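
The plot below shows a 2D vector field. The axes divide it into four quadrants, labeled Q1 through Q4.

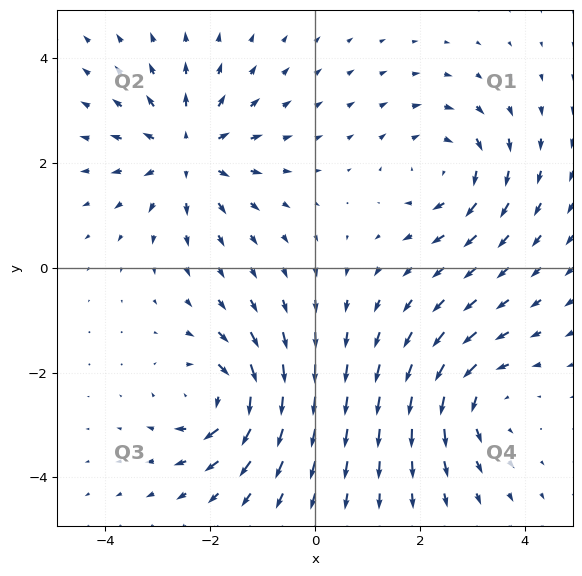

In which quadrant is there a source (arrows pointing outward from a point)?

Q2

The source sits at approximately (-2.4, 2.2), which lies in quadrant Q2. The divergence there is about +4, positive as expected for a source.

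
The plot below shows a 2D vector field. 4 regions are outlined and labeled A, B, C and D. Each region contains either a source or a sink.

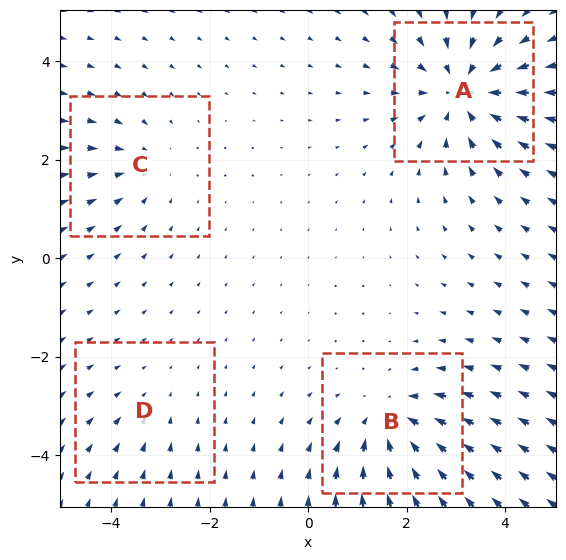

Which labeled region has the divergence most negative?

A

Divergence at each region's feature centre — A: about -6, B: about -5, C: about -3, D: about -2. Region A is most negative.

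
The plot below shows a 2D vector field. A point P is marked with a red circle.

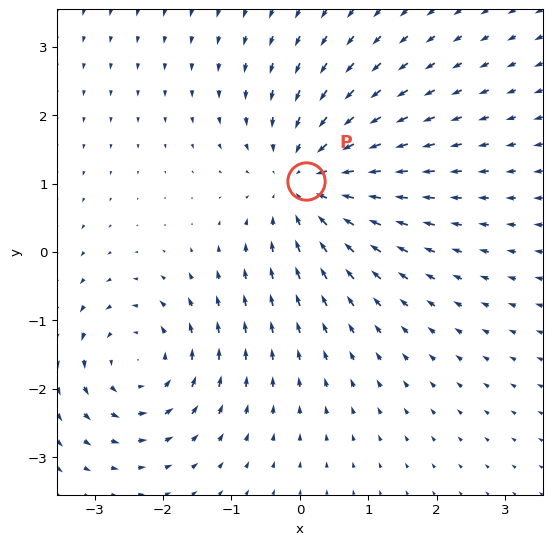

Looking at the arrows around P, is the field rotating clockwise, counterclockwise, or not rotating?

Near P at (0.1, 1.0) the arrows show no circulation. The curl there is ≈0.

not rotating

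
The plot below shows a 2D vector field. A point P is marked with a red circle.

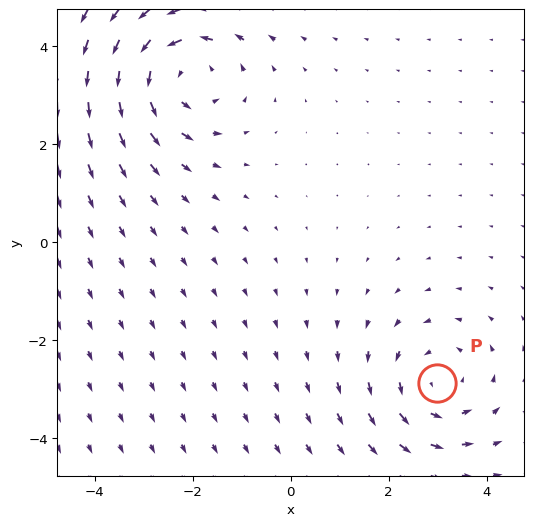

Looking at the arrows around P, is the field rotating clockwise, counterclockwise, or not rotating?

Near P at (3.0, -2.9) the arrows circulate counterclockwise. The curl (z-component) there is about +3; positive curl means counterclockwise rotation.

counterclockwise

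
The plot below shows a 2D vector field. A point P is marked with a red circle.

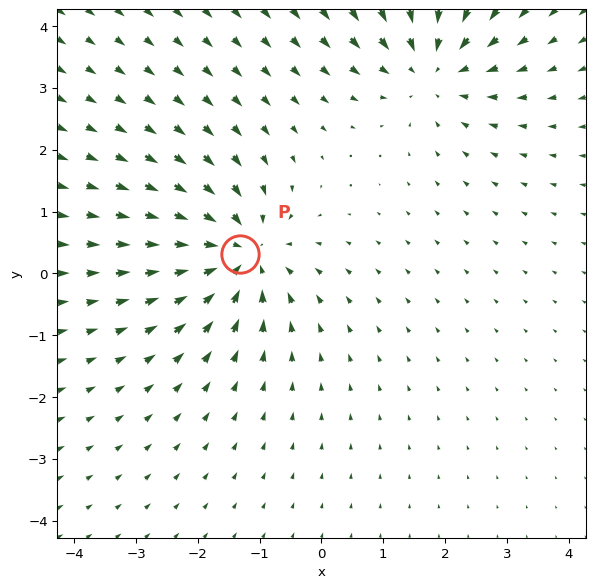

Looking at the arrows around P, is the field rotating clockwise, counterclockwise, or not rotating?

not rotating

Near P at (-1.3, 0.3) the arrows show no circulation. The curl there is ≈0.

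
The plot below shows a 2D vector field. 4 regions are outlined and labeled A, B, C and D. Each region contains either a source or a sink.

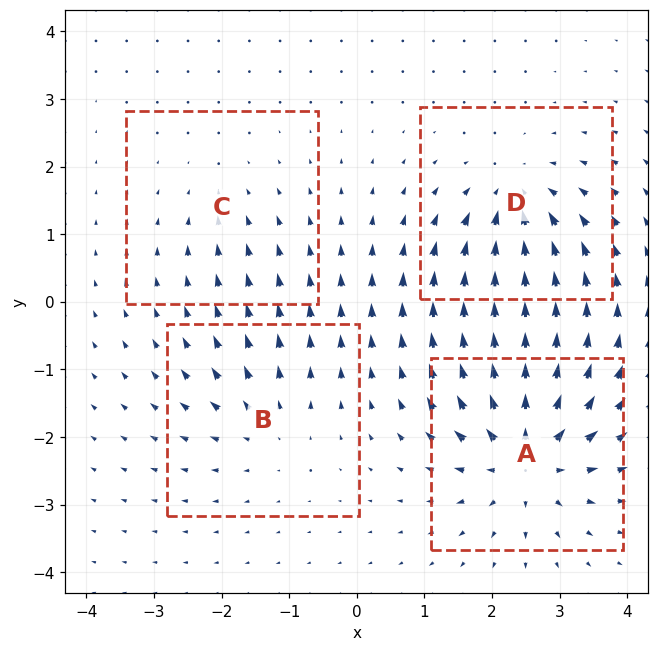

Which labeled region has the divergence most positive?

A

Divergence at each region's feature centre — A: about +7, B: about +4, C: about -2, D: about -5. Region A is most positive.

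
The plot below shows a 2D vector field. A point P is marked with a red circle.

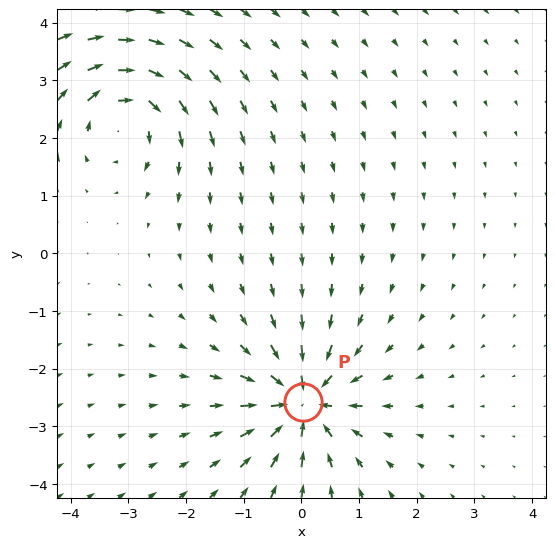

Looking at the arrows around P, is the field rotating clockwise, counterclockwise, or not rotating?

not rotating

Near P at (0.0, -2.6) the arrows show no circulation. The curl there is ≈0.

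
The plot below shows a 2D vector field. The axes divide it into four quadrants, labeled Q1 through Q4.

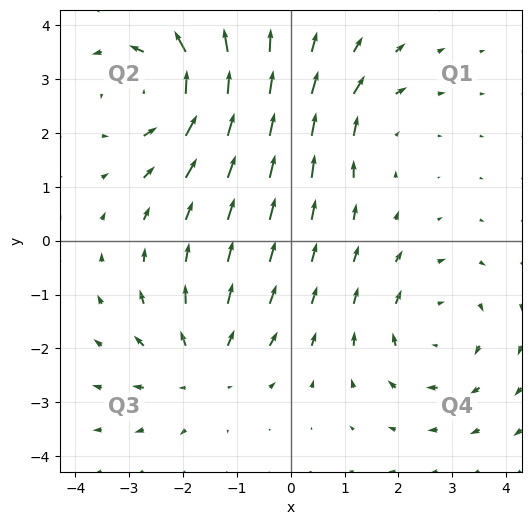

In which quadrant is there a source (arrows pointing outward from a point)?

The source sits at approximately (-1.7, -2.4), which lies in quadrant Q3. The divergence there is about +3, positive as expected for a source.

Q3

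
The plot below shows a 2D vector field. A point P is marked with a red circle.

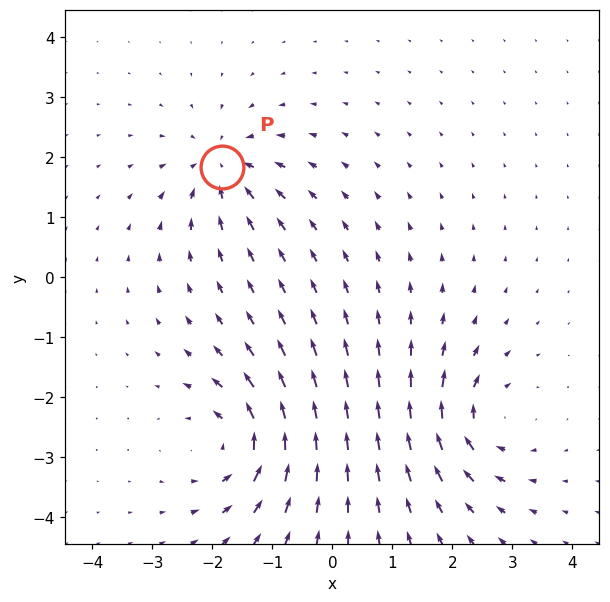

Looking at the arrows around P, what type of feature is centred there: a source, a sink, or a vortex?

sink

At P (-1.8, 1.8) the arrows converge inward. Divergence about -5, curl ≈0 — negative divergence with near-zero curl is a sink.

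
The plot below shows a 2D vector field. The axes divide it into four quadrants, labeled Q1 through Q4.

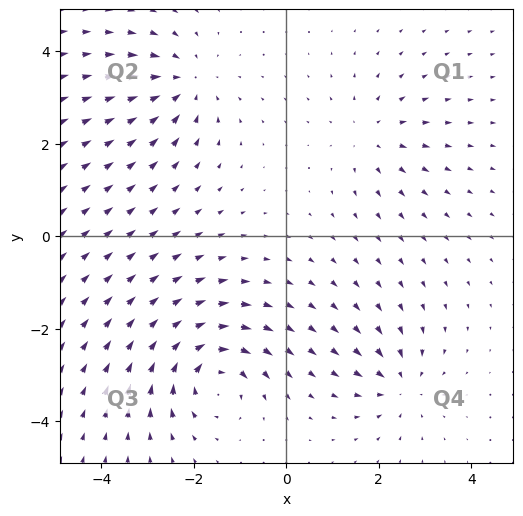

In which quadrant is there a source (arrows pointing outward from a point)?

The source sits at approximately (1.8, 2.2), which lies in quadrant Q1. The divergence there is about +3, positive as expected for a source.

Q1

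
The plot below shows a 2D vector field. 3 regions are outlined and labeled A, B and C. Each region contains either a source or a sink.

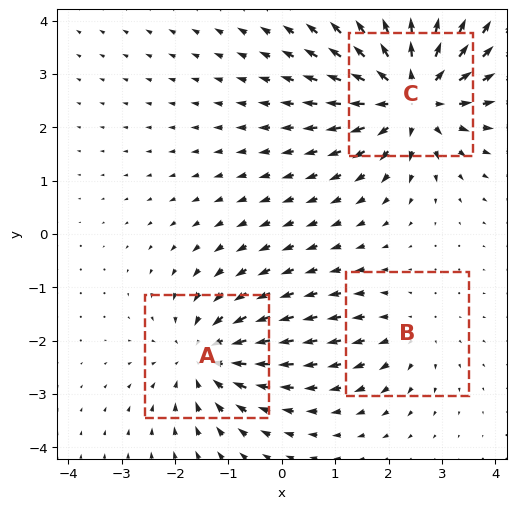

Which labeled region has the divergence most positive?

C

Divergence at each region's feature centre — A: about -3, B: about +2, C: about +5. Region C is most positive.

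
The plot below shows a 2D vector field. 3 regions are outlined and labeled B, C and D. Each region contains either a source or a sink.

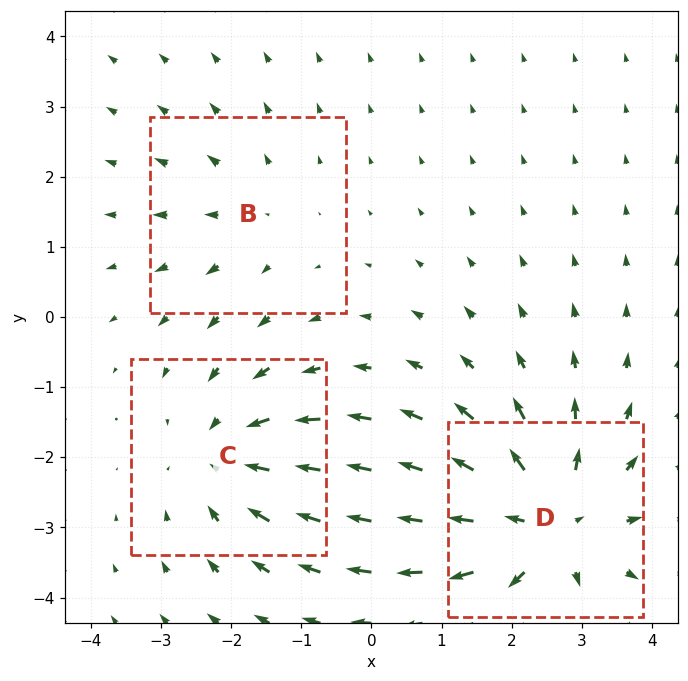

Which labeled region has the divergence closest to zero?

B

Divergence at each region's feature centre — B: about +2, C: about -3, D: about +4. Region B is closest to zero.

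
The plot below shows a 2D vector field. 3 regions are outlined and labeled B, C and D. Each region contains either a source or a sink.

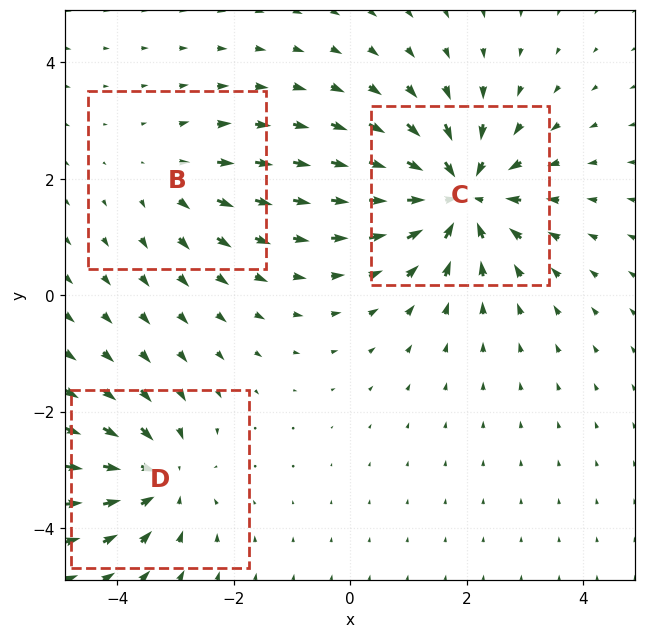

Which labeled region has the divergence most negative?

C

Divergence at each region's feature centre — B: about +2, C: about -6, D: about -4. Region C is most negative.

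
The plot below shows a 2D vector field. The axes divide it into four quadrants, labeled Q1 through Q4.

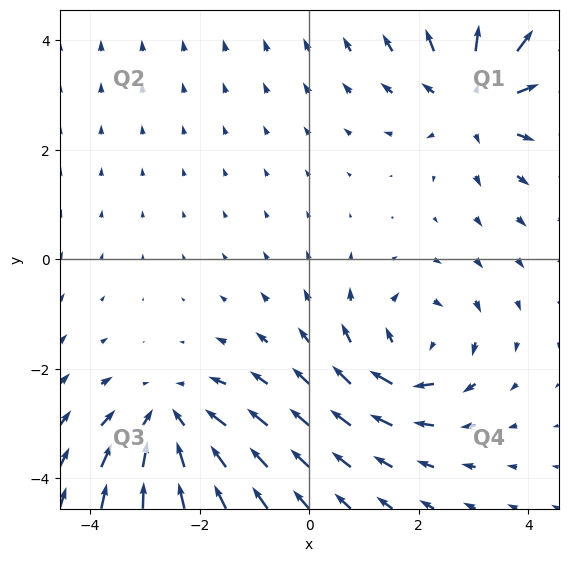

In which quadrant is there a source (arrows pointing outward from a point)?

Q1

The source sits at approximately (3.1, 3.0), which lies in quadrant Q1. The divergence there is about +3, positive as expected for a source.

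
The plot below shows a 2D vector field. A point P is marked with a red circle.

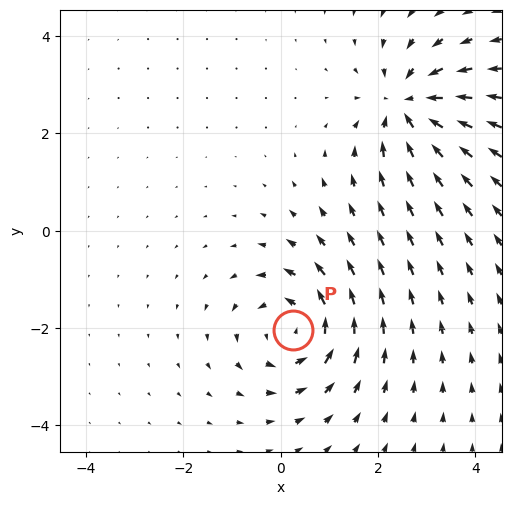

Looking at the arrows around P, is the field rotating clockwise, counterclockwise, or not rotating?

Near P at (0.2, -2.0) the arrows circulate counterclockwise. The curl (z-component) there is about +5; positive curl means counterclockwise rotation.

counterclockwise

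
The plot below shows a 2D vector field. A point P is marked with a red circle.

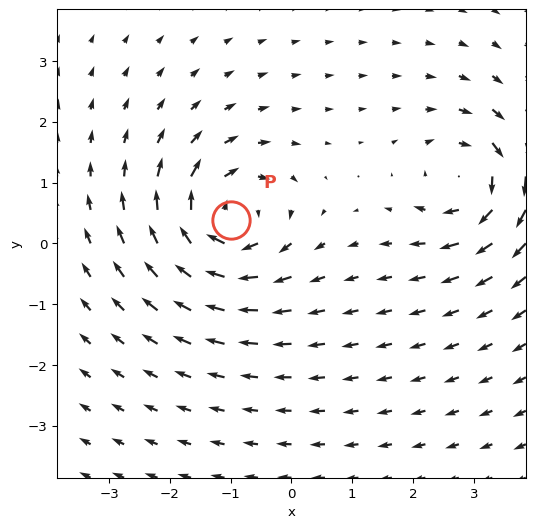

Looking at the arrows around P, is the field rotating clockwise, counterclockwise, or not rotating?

Near P at (-1.0, 0.4) the arrows circulate clockwise. The curl (z-component) there is about -5; negative curl means clockwise rotation.

clockwise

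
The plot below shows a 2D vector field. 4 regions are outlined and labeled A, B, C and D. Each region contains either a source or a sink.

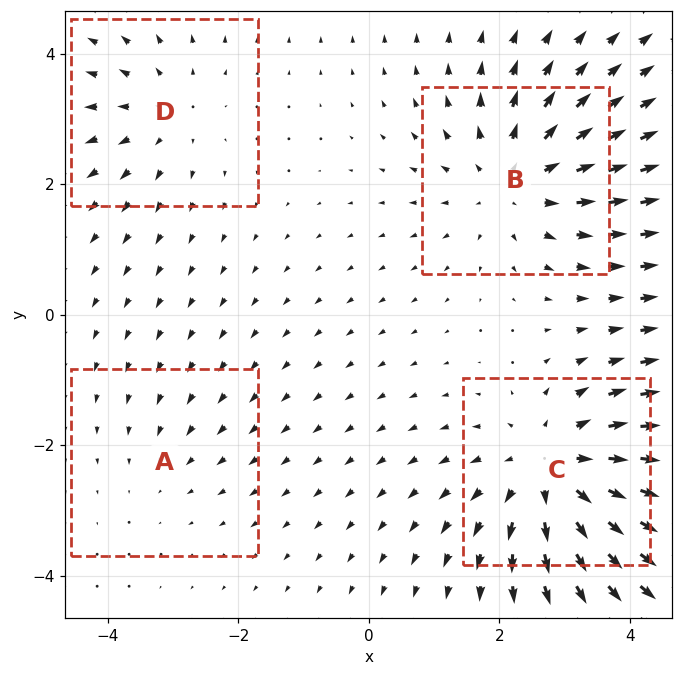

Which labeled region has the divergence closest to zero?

A

Divergence at each region's feature centre — A: about -2, B: about +4, C: about +6, D: about +3. Region A is closest to zero.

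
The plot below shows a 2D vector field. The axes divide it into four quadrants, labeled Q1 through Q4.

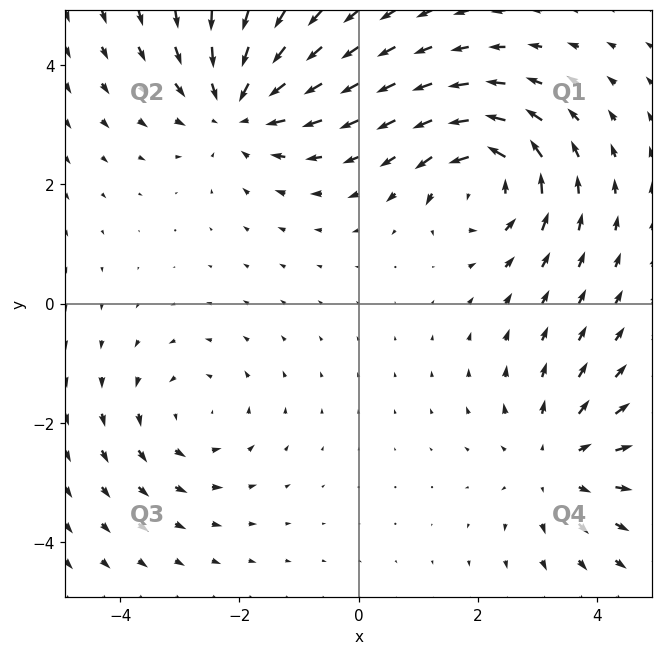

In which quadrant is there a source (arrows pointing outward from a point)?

Q4

The source sits at approximately (3.3, -2.7), which lies in quadrant Q4. The divergence there is about +3, positive as expected for a source.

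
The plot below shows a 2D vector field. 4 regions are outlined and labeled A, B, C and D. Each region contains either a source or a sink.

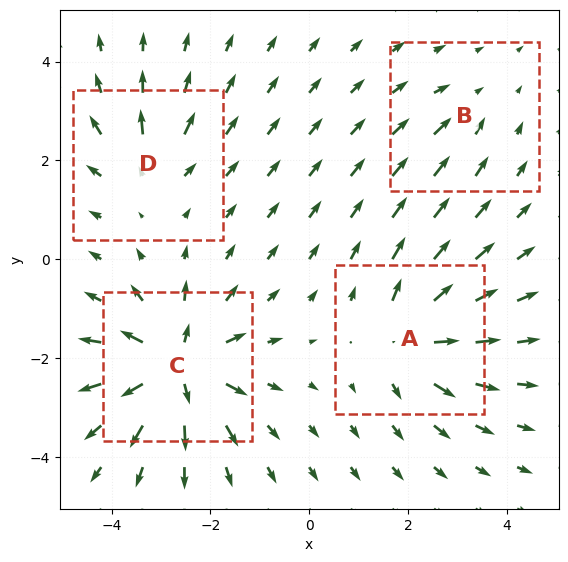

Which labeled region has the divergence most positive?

C

Divergence at each region's feature centre — A: about +6, B: about -2, C: about +8, D: about +4. Region C is most positive.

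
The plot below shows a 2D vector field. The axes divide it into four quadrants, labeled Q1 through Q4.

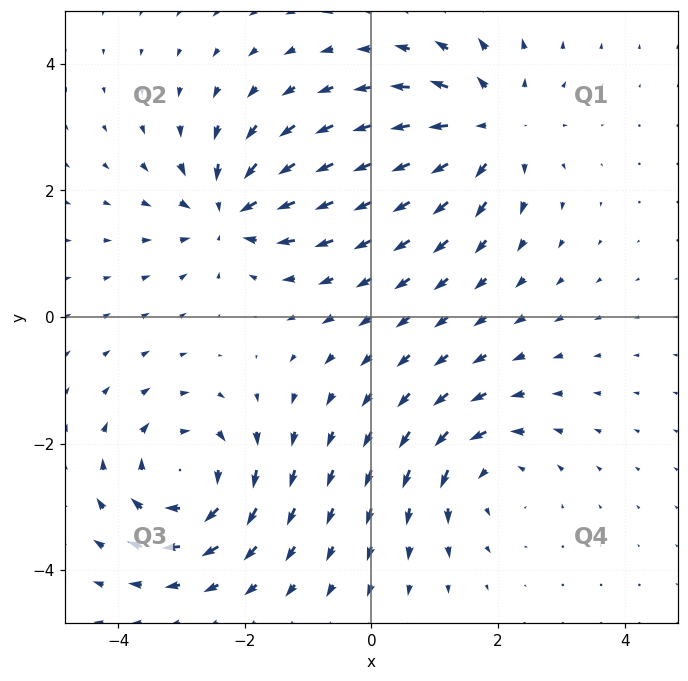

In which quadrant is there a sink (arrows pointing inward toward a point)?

Q2

The sink sits at approximately (-2.2, 1.6), which lies in quadrant Q2. The divergence there is about -5, negative as expected for a sink.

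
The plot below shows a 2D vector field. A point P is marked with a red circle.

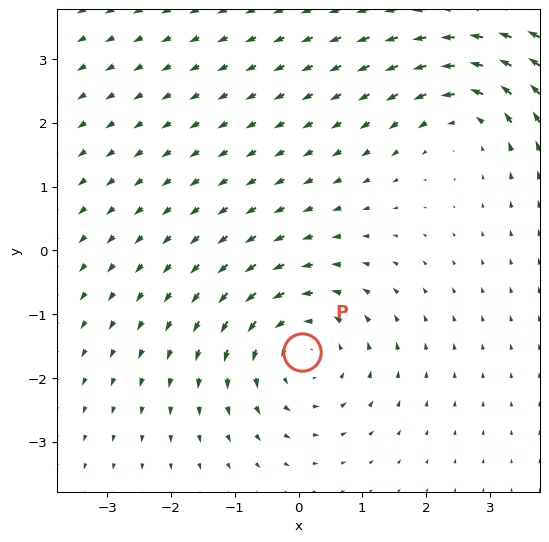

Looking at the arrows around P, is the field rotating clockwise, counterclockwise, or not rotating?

counterclockwise

Near P at (0.1, -1.6) the arrows circulate counterclockwise. The curl (z-component) there is about +4; positive curl means counterclockwise rotation.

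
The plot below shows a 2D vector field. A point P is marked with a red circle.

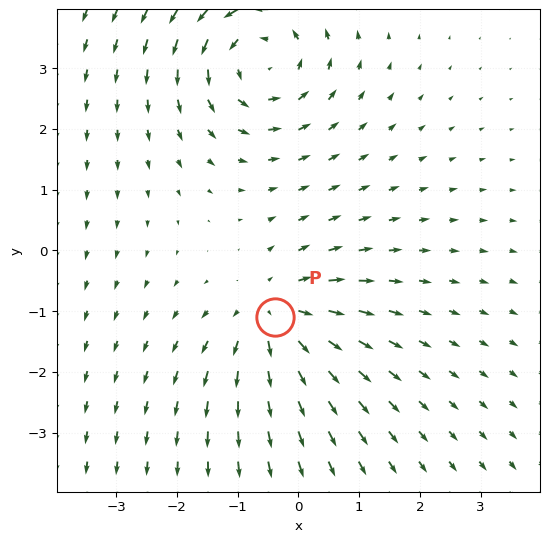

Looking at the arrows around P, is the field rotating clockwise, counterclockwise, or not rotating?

not rotating

Near P at (-0.4, -1.1) the arrows show no circulation. The curl there is ≈0.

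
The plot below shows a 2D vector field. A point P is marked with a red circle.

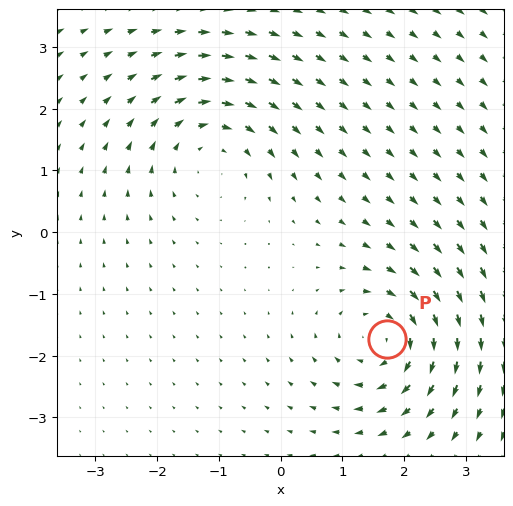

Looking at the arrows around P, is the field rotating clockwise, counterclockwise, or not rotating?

clockwise

Near P at (1.7, -1.7) the arrows circulate clockwise. The curl (z-component) there is about -6; negative curl means clockwise rotation.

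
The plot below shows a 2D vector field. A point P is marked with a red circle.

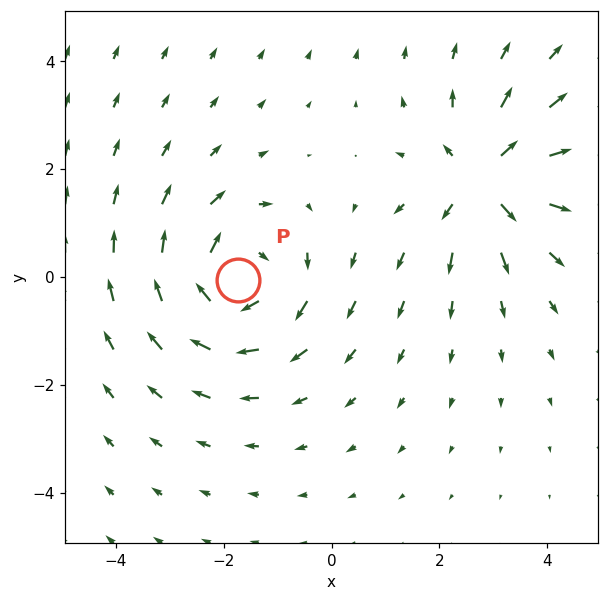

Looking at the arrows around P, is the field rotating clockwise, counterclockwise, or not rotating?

clockwise

Near P at (-1.7, -0.0) the arrows circulate clockwise. The curl (z-component) there is about -4; negative curl means clockwise rotation.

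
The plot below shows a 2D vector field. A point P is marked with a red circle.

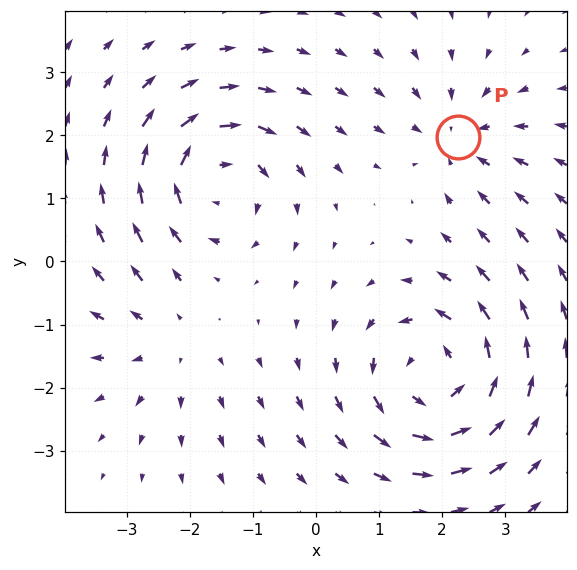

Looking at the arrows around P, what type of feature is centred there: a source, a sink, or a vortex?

sink

At P (2.3, 2.0) the arrows converge inward. Divergence about -3, curl ≈0 — negative divergence with near-zero curl is a sink.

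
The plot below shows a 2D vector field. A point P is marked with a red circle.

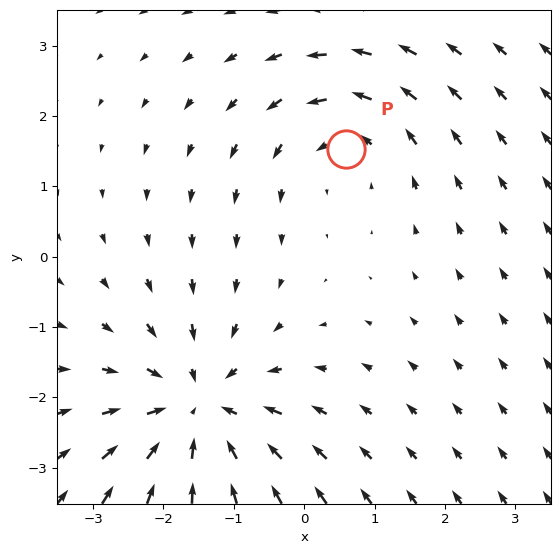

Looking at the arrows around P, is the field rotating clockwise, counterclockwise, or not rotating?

Near P at (0.6, 1.5) the arrows circulate counterclockwise. The curl (z-component) there is about +3; positive curl means counterclockwise rotation.

counterclockwise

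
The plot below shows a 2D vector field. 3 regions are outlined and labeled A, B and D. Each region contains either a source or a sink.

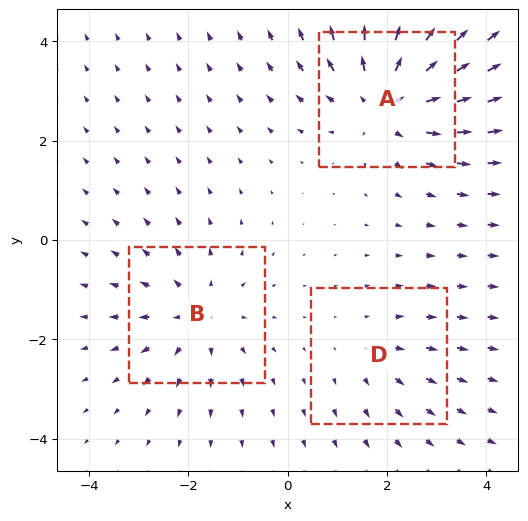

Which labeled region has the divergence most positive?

A

Divergence at each region's feature centre — A: about +4, B: about +3, D: about +2. Region A is most positive.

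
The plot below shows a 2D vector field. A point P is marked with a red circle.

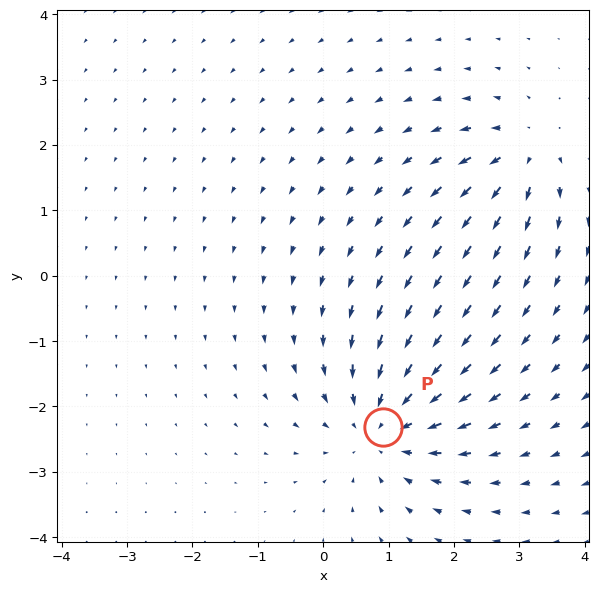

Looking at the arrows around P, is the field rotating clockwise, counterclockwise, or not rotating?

not rotating

Near P at (0.9, -2.3) the arrows show no circulation. The curl there is ≈0.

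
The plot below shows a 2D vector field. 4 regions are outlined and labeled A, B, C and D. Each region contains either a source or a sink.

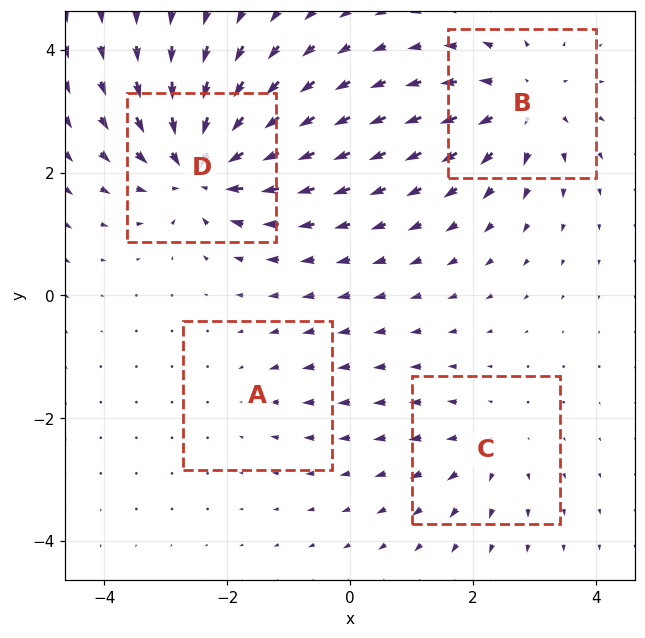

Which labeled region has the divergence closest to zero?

Divergence at each region's feature centre — A: about -2, B: about +5, C: about +3, D: about -8. Region A is closest to zero.

A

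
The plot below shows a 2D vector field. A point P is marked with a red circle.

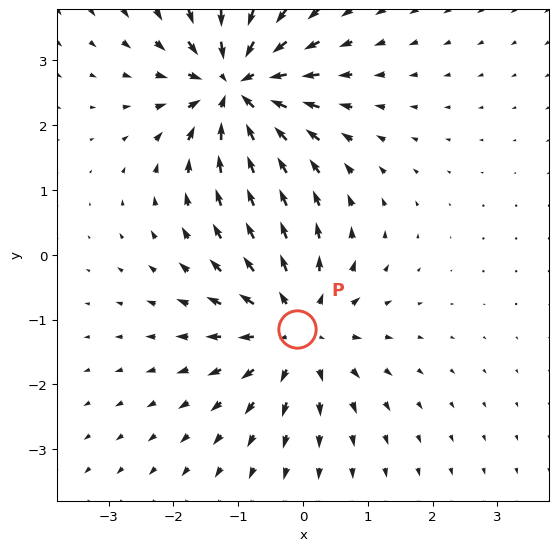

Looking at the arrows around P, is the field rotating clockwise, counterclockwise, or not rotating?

Near P at (-0.1, -1.2) the arrows show no circulation. The curl there is ≈0.

not rotating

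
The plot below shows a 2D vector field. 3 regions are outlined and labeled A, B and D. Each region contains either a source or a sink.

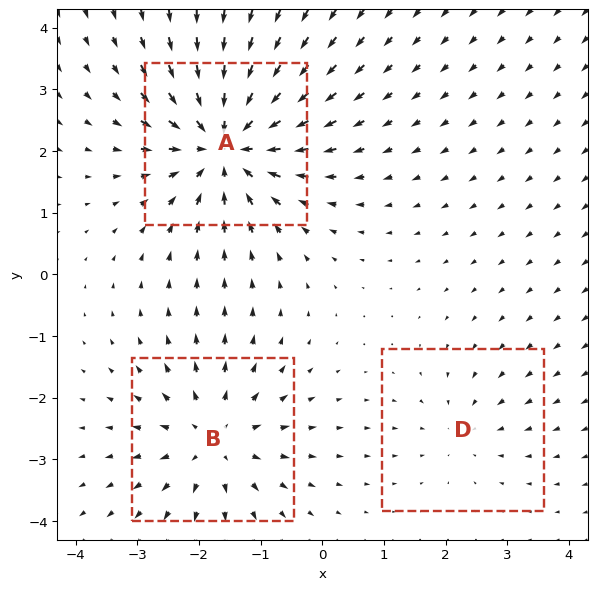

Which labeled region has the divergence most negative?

Divergence at each region's feature centre — A: about -5, B: about +4, D: about -2. Region A is most negative.

A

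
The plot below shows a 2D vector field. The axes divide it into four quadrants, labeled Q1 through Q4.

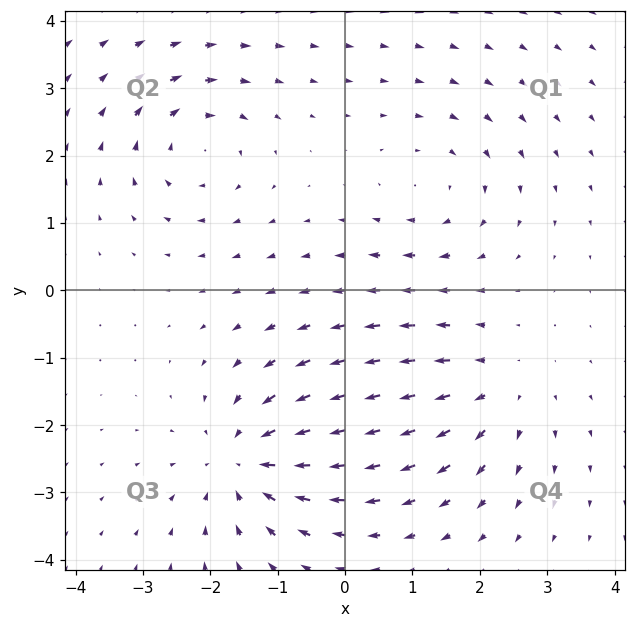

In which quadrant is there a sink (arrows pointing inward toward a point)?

The sink sits at approximately (-1.5, -2.5), which lies in quadrant Q3. The divergence there is about -4, negative as expected for a sink.

Q3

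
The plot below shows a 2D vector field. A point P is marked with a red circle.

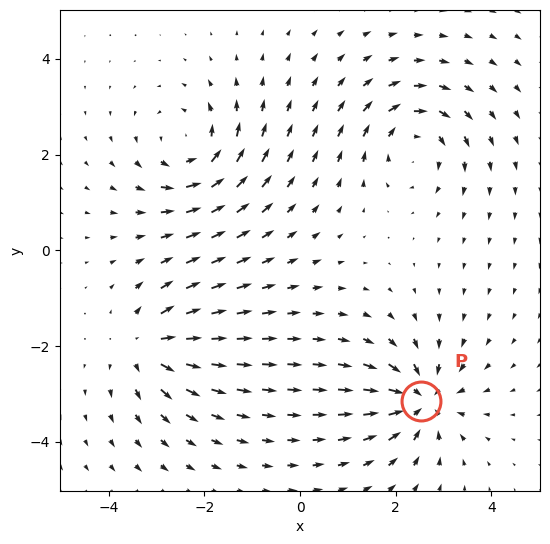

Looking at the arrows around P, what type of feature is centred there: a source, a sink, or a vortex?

sink

At P (2.5, -3.1) the arrows converge inward. Divergence about -5, curl ≈0 — negative divergence with near-zero curl is a sink.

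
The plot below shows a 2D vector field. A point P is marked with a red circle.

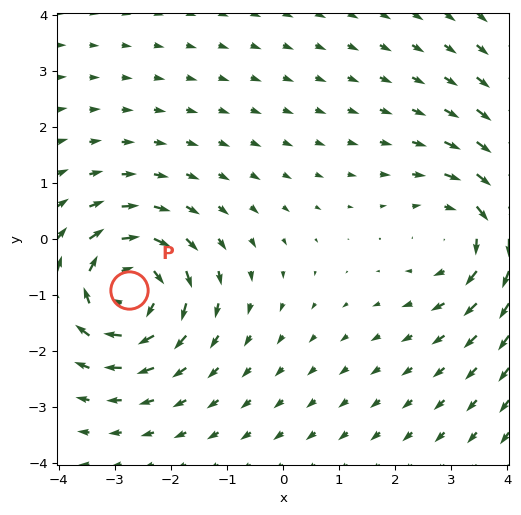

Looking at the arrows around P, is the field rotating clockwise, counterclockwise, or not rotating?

clockwise

Near P at (-2.7, -0.9) the arrows circulate clockwise. The curl (z-component) there is about -6; negative curl means clockwise rotation.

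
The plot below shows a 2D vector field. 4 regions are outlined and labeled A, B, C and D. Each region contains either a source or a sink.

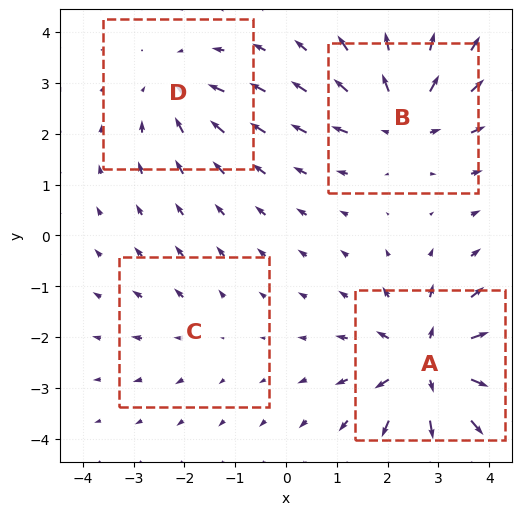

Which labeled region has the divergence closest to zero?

Divergence at each region's feature centre — A: about +7, B: about +5, C: about +2, D: about -3. Region C is closest to zero.

C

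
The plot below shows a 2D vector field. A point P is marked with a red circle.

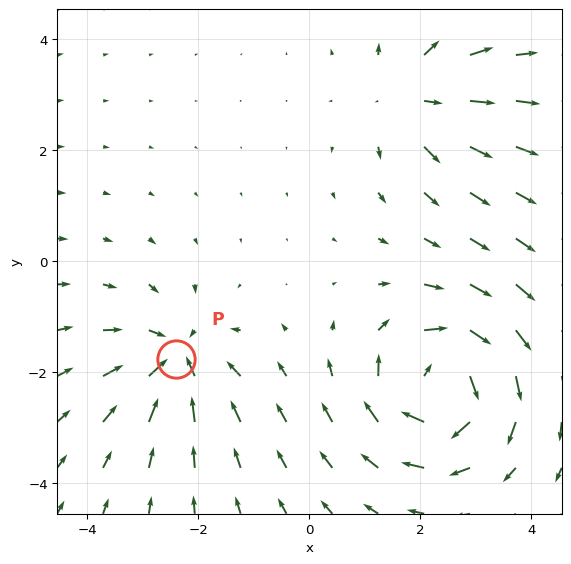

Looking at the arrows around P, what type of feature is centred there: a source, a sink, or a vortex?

At P (-2.4, -1.8) the arrows converge inward. Divergence about -4, curl ≈0 — negative divergence with near-zero curl is a sink.

sink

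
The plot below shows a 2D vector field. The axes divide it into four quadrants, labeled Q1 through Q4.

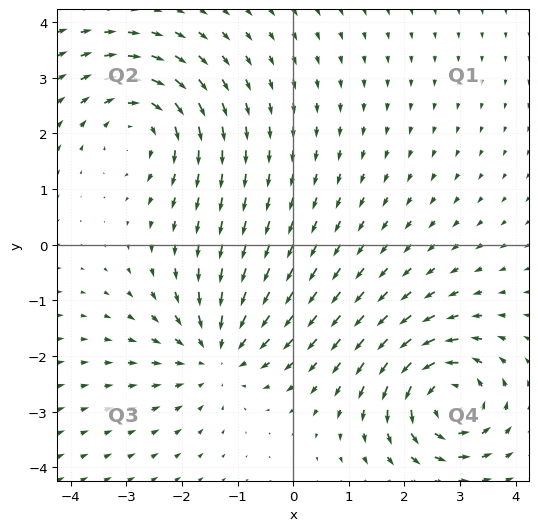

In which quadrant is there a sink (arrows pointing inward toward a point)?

The sink sits at approximately (-1.4, -2.0), which lies in quadrant Q3. The divergence there is about -3, negative as expected for a sink.

Q3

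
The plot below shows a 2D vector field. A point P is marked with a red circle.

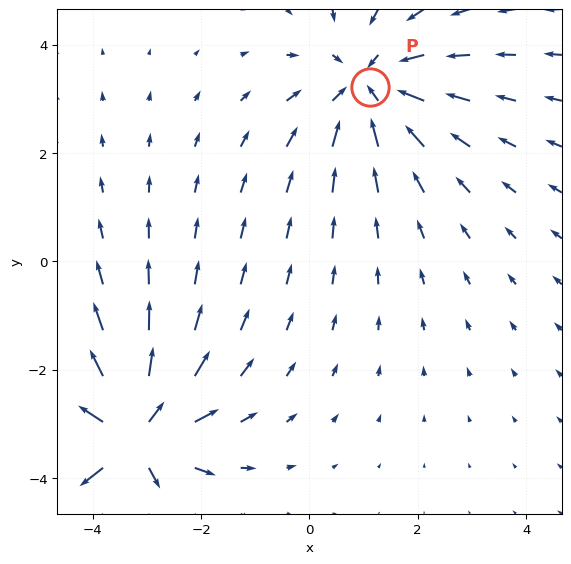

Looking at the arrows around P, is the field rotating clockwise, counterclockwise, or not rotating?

Near P at (1.1, 3.2) the arrows show no circulation. The curl there is ≈0.

not rotating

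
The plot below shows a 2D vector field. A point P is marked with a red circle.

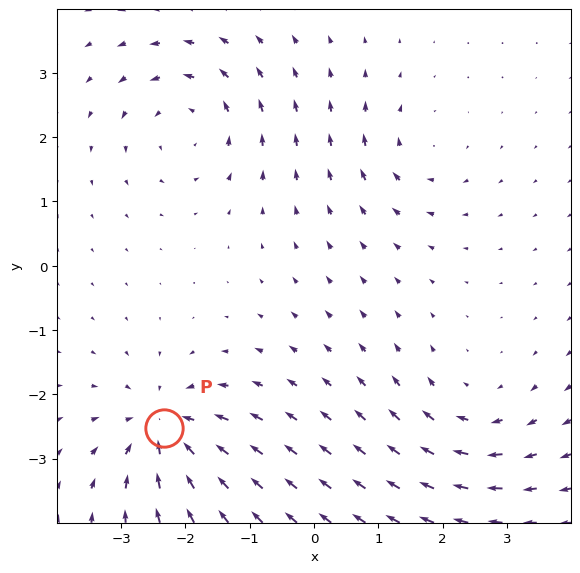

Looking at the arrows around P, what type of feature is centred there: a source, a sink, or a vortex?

sink

At P (-2.3, -2.5) the arrows converge inward. Divergence about -7, curl ≈0 — negative divergence with near-zero curl is a sink.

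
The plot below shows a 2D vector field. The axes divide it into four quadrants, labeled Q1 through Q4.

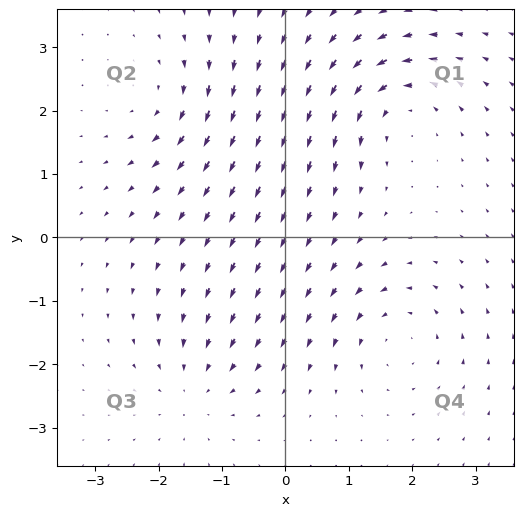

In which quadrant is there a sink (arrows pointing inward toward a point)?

Q3

The sink sits at approximately (-1.4, -2.4), which lies in quadrant Q3. The divergence there is about -3, negative as expected for a sink.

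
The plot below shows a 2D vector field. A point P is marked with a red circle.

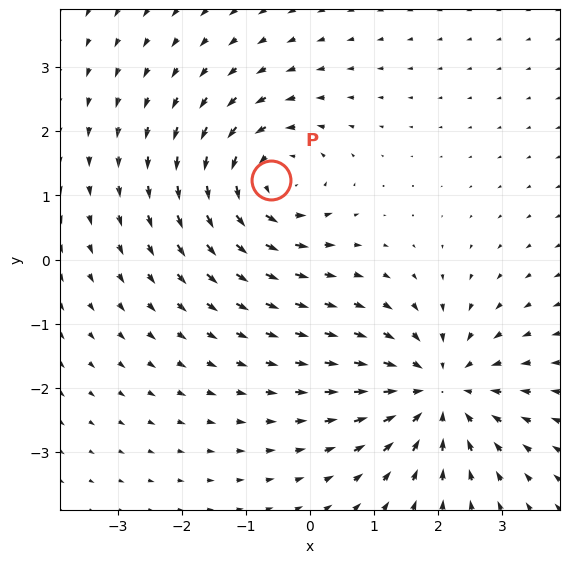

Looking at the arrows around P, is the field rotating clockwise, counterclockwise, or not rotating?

Near P at (-0.6, 1.2) the arrows circulate counterclockwise. The curl (z-component) there is about +4; positive curl means counterclockwise rotation.

counterclockwise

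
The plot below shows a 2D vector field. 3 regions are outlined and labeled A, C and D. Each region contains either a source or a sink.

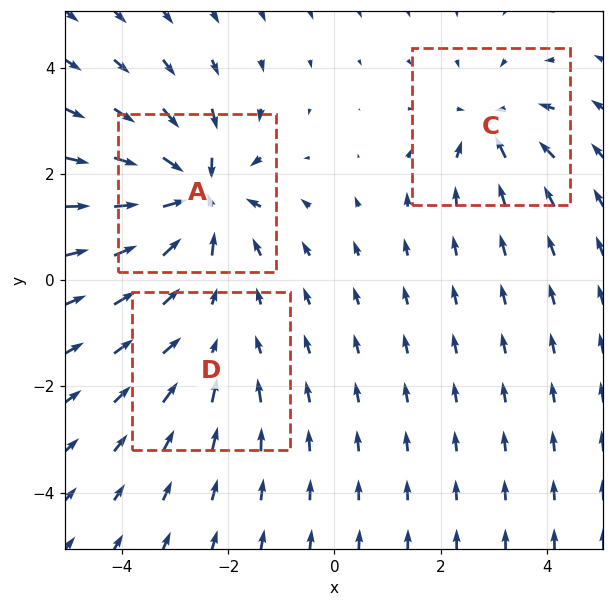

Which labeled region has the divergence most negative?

Divergence at each region's feature centre — A: about -6, C: about -4, D: about -2. Region A is most negative.

A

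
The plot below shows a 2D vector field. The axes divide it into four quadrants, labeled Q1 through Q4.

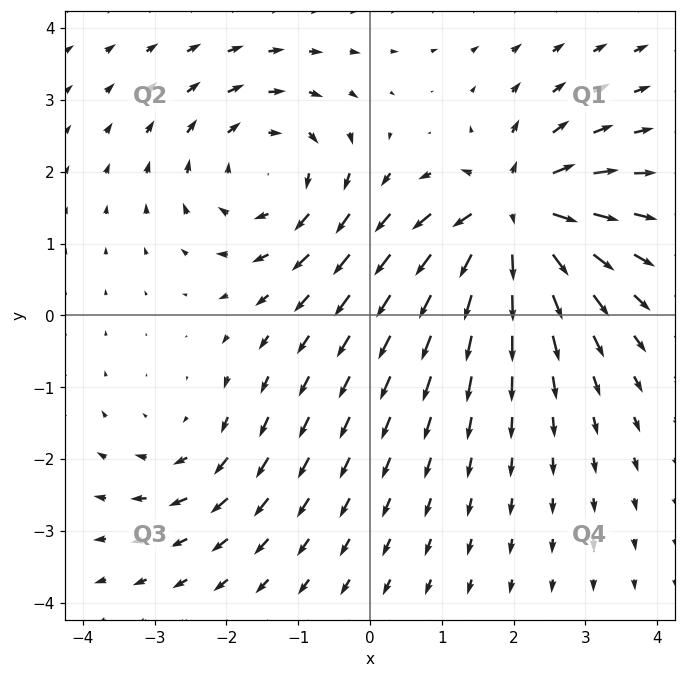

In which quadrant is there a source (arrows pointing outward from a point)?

The source sits at approximately (2.0, 1.4), which lies in quadrant Q1. The divergence there is about +7, positive as expected for a source.

Q1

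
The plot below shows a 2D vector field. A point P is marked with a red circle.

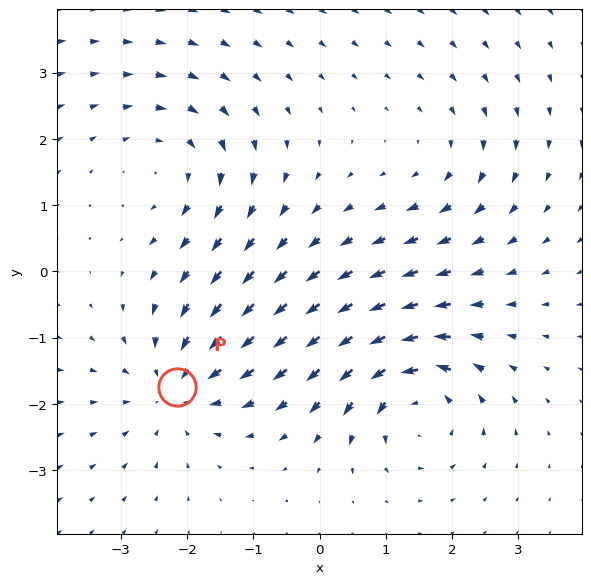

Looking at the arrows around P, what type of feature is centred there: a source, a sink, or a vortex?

At P (-2.2, -1.7) the arrows converge inward. Divergence about -5, curl ≈0 — negative divergence with near-zero curl is a sink.

sink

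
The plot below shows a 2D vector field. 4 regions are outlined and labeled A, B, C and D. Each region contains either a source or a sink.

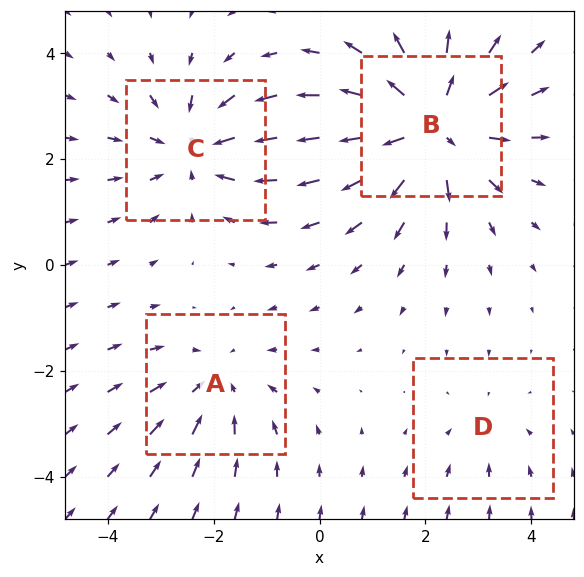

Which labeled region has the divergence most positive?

Divergence at each region's feature centre — A: about -3, B: about +6, C: about -4, D: about -2. Region B is most positive.

B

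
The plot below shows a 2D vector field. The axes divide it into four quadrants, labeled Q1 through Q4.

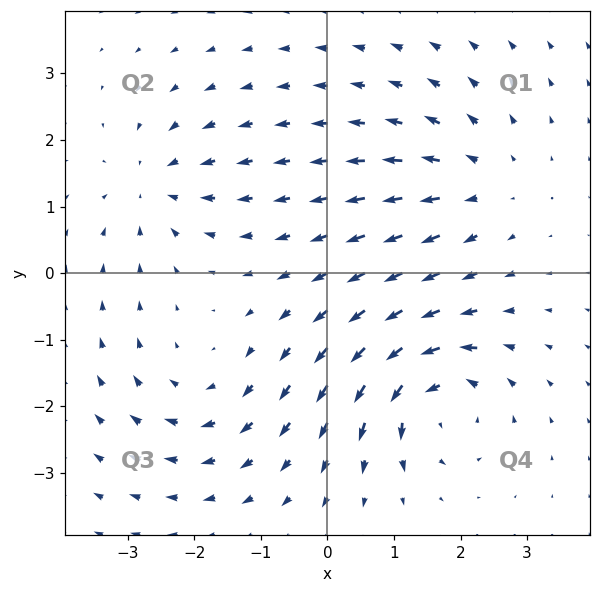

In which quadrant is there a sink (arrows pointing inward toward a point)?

The sink sits at approximately (-2.6, 1.3), which lies in quadrant Q2. The divergence there is about -4, negative as expected for a sink.

Q2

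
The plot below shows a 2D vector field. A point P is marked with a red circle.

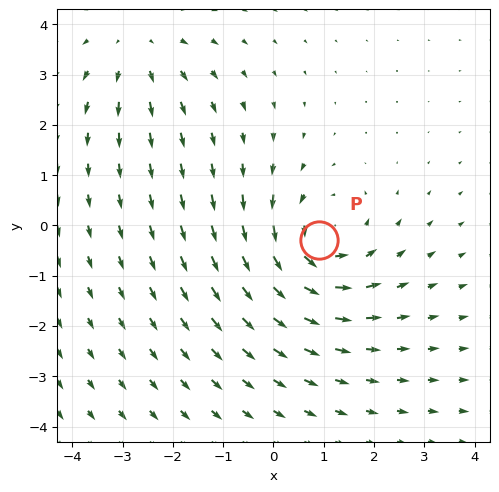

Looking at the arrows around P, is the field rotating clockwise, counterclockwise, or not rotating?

counterclockwise

Near P at (0.9, -0.3) the arrows circulate counterclockwise. The curl (z-component) there is about +4; positive curl means counterclockwise rotation.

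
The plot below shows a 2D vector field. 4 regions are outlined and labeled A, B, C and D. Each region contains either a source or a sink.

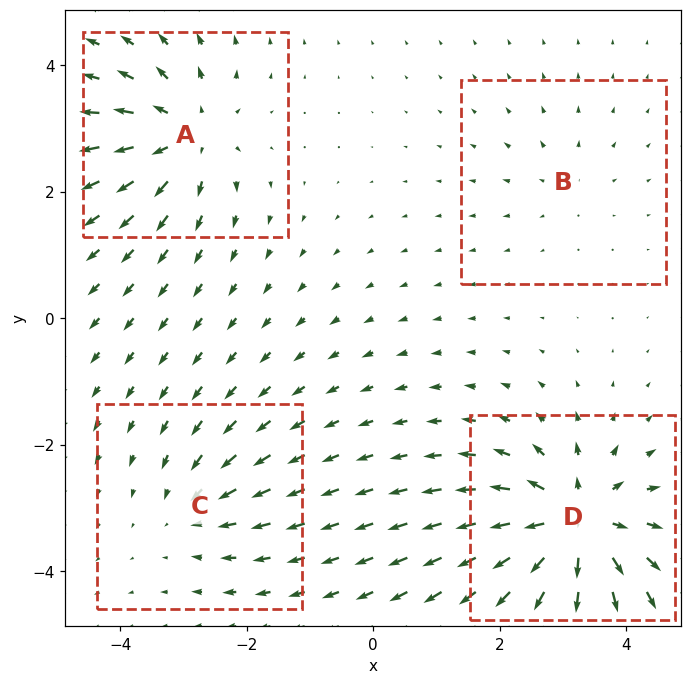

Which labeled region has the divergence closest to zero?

B

Divergence at each region's feature centre — A: about +6, B: about +2, C: about -4, D: about +9. Region B is closest to zero.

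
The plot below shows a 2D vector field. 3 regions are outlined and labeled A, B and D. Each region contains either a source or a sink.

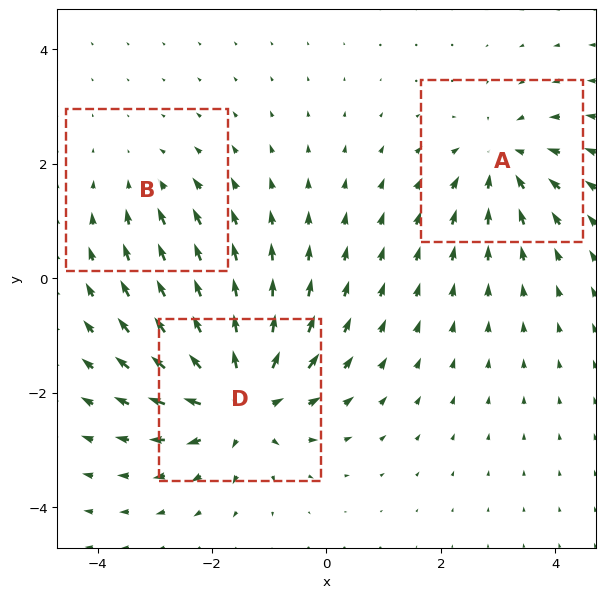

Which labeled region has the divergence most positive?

D

Divergence at each region's feature centre — A: about -4, B: about -2, D: about +6. Region D is most positive.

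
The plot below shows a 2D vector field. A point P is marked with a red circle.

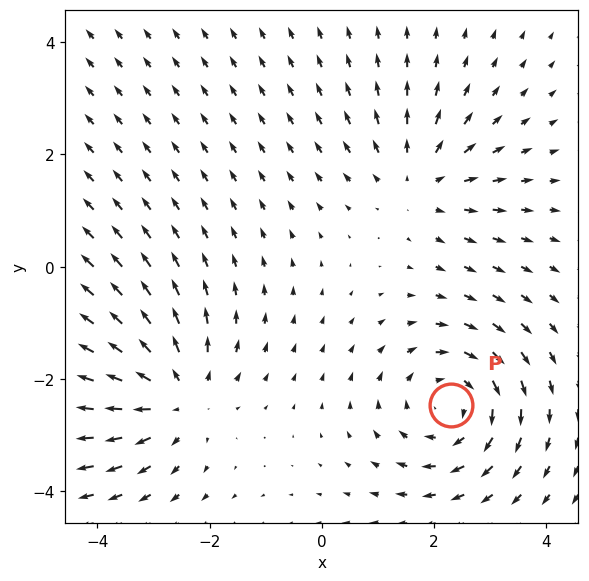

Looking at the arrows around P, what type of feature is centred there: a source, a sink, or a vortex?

At P (2.3, -2.5) the arrows circulate clockwise. Divergence ≈0, curl about -4 — near-zero divergence with nonzero curl is a vortex.

vortex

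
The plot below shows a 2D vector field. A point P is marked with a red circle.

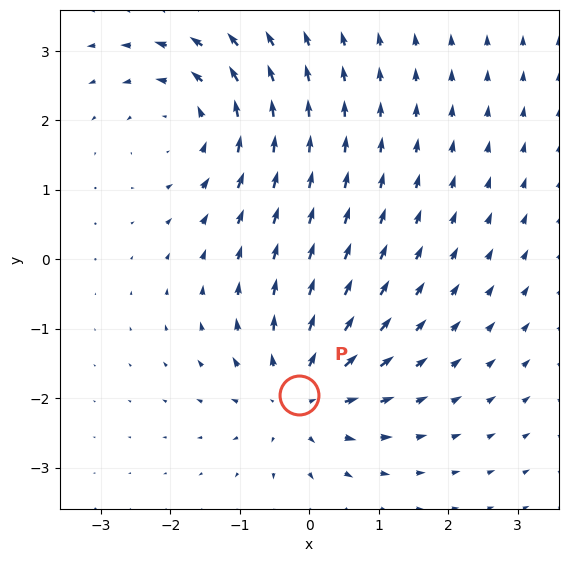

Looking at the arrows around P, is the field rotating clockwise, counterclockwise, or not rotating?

Near P at (-0.1, -2.0) the arrows show no circulation. The curl there is ≈0.

not rotating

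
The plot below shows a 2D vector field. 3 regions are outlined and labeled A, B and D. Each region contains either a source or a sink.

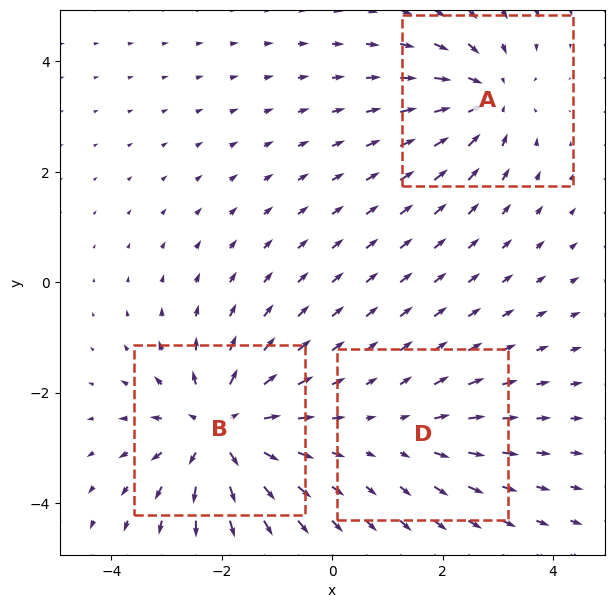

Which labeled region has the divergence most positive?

Divergence at each region's feature centre — A: about -3, B: about +5, D: about +2. Region B is most positive.

B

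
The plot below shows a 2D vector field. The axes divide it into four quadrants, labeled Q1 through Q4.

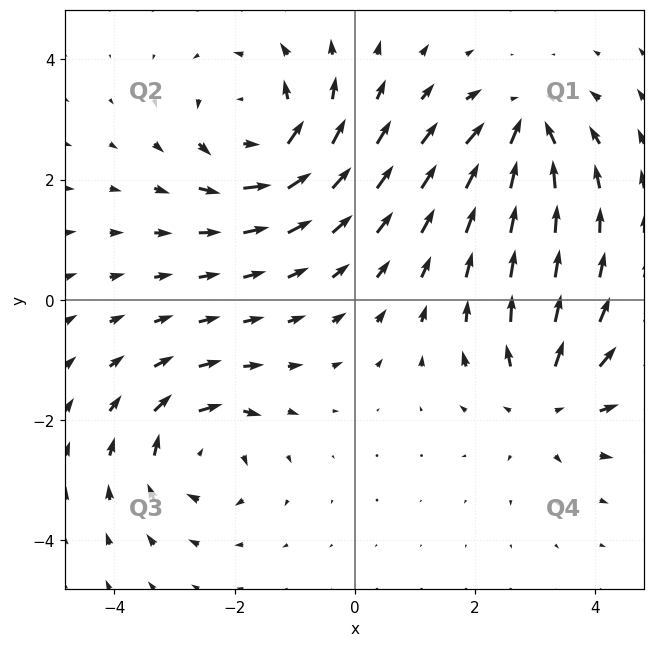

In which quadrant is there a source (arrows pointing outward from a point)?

The source sits at approximately (3.2, -1.7), which lies in quadrant Q4. The divergence there is about +4, positive as expected for a source.

Q4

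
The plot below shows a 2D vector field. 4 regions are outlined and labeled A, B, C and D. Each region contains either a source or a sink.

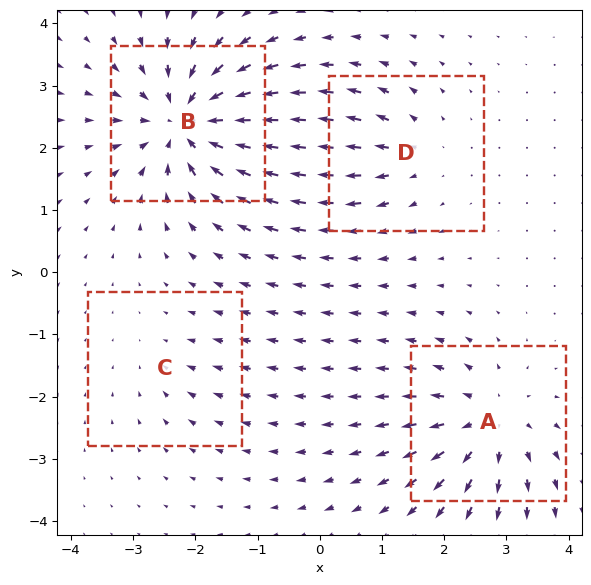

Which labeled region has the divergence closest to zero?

Divergence at each region's feature centre — A: about +6, B: about -8, C: about -2, D: about +4. Region C is closest to zero.

C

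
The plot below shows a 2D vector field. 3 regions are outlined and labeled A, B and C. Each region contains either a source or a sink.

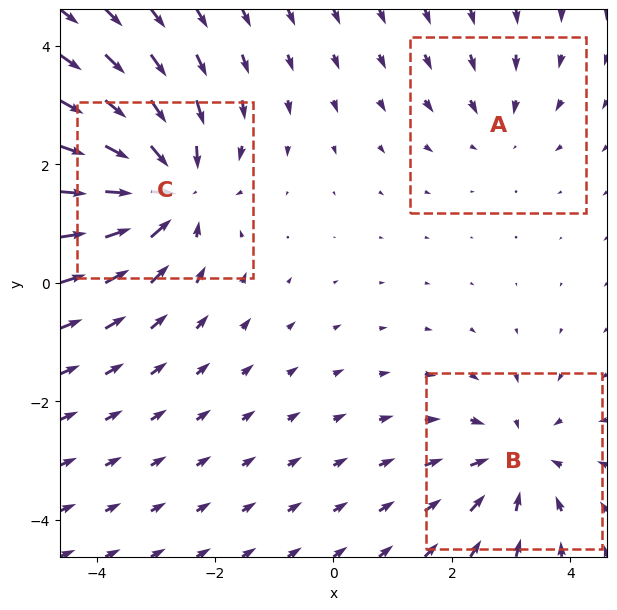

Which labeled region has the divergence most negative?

C

Divergence at each region's feature centre — A: about -2, B: about -3, C: about -5. Region C is most negative.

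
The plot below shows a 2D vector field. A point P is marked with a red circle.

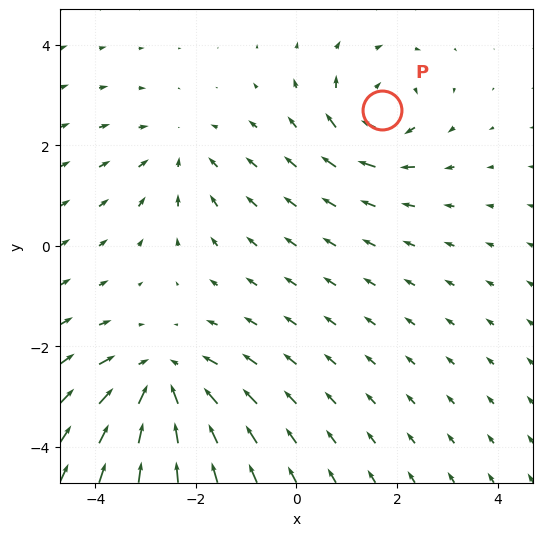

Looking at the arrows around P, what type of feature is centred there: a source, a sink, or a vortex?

At P (1.7, 2.7) the arrows circulate clockwise. Divergence ≈0, curl about -5 — near-zero divergence with nonzero curl is a vortex.

vortex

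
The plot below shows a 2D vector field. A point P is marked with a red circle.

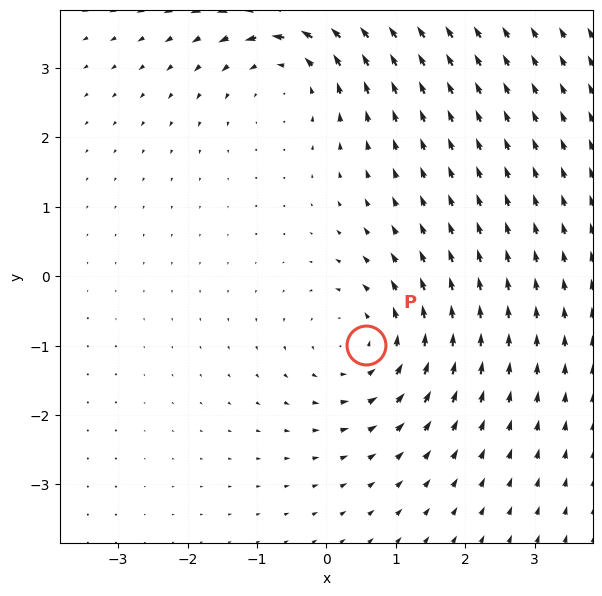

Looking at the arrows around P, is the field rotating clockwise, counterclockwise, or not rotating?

Near P at (0.6, -1.0) the arrows circulate counterclockwise. The curl (z-component) there is about +3; positive curl means counterclockwise rotation.

counterclockwise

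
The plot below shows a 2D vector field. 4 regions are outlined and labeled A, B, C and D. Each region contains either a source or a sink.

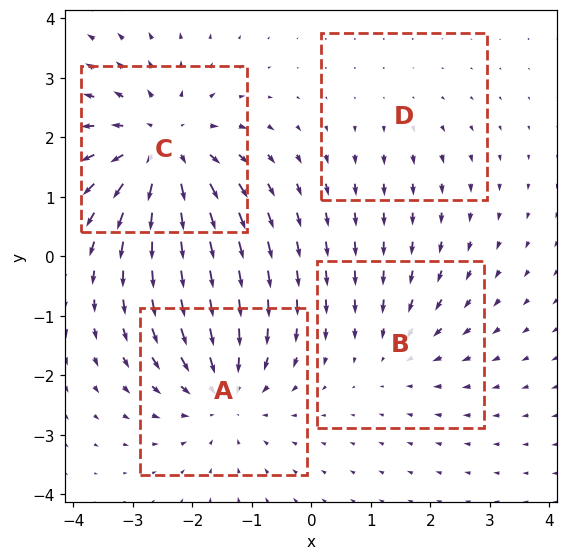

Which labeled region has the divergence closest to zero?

D

Divergence at each region's feature centre — A: about -4, B: about -3, C: about +6, D: about +2. Region D is closest to zero.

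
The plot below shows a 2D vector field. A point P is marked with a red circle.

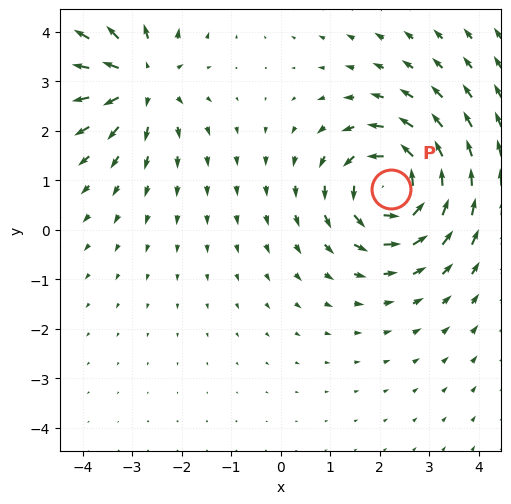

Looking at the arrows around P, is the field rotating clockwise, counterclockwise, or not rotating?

counterclockwise

Near P at (2.2, 0.8) the arrows circulate counterclockwise. The curl (z-component) there is about +6; positive curl means counterclockwise rotation.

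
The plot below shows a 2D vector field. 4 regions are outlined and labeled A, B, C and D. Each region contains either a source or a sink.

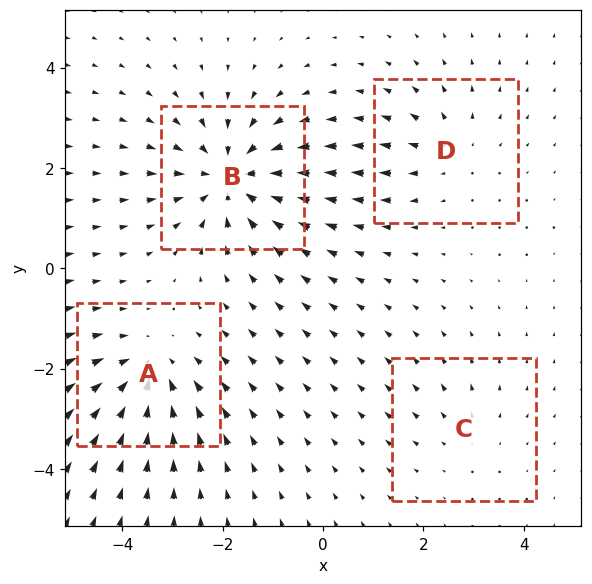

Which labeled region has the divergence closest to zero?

C

Divergence at each region's feature centre — A: about -5, B: about -6, C: about +2, D: about +3. Region C is closest to zero.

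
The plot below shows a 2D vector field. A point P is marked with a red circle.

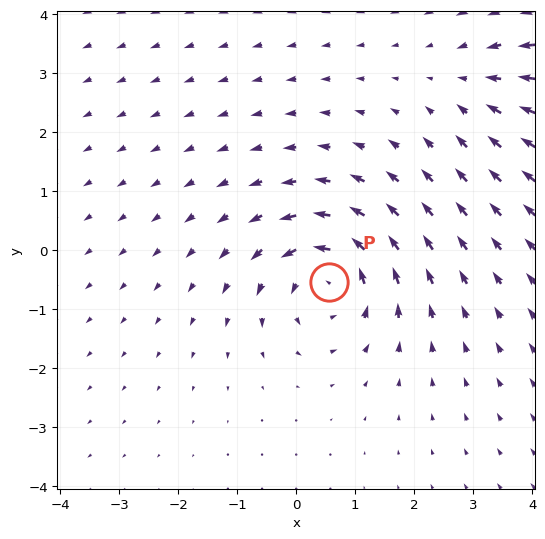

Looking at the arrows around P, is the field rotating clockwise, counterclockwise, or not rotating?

Near P at (0.6, -0.5) the arrows circulate counterclockwise. The curl (z-component) there is about +5; positive curl means counterclockwise rotation.

counterclockwise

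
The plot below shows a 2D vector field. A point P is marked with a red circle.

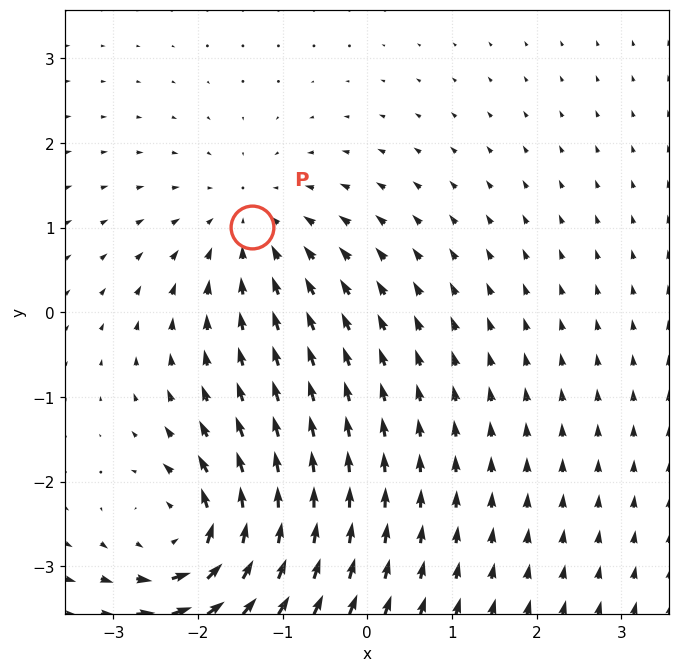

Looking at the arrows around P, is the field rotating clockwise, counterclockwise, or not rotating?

Near P at (-1.4, 1.0) the arrows show no circulation. The curl there is ≈0.

not rotating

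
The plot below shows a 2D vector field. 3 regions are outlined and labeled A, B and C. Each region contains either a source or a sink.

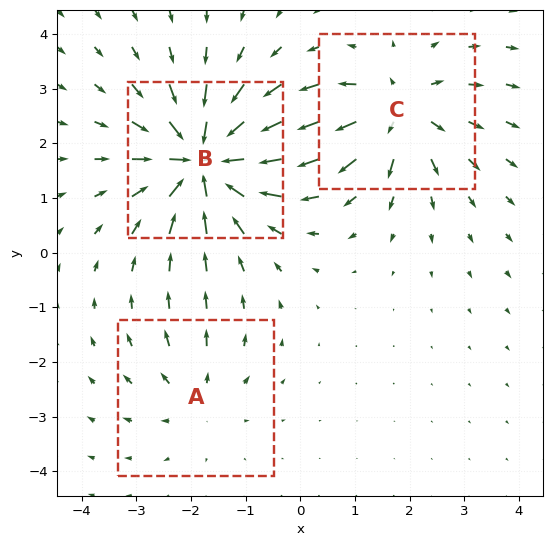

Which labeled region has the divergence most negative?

Divergence at each region's feature centre — A: about +2, B: about -6, C: about +4. Region B is most negative.

B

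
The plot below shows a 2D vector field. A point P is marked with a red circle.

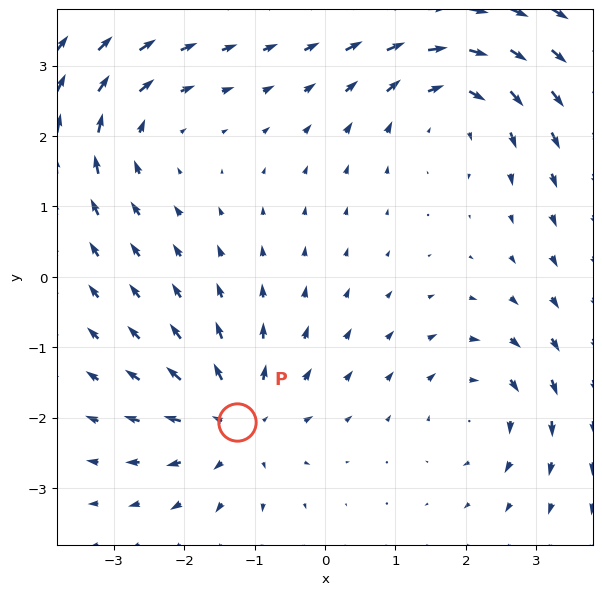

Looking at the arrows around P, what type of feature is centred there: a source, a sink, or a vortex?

At P (-1.3, -2.1) the arrows spread outward. Divergence about +4, curl ≈0 — positive divergence with near-zero curl is a source.

source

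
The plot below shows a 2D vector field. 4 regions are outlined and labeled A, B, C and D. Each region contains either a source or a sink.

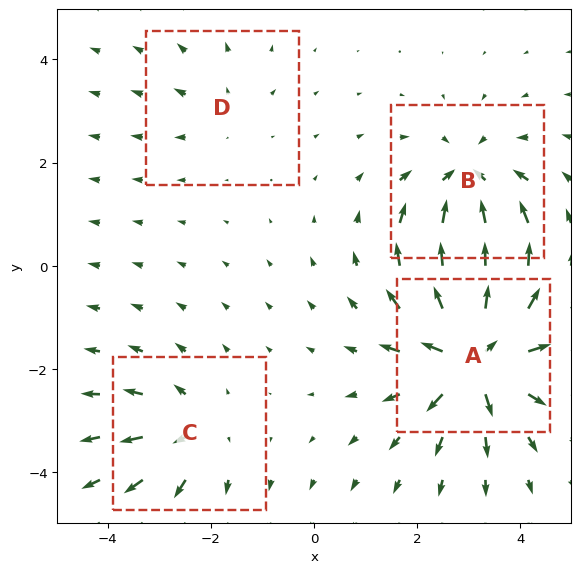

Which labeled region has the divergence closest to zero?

D

Divergence at each region's feature centre — A: about +8, B: about -6, C: about +4, D: about +2. Region D is closest to zero.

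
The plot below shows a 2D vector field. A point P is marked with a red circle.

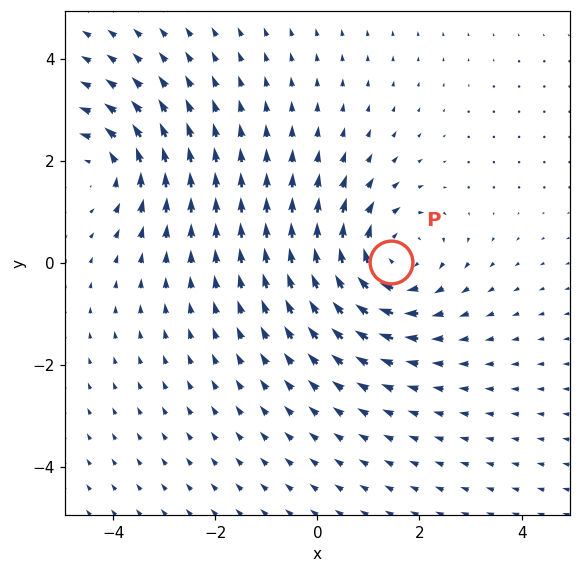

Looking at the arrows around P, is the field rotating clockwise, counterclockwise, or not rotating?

clockwise

Near P at (1.4, 0.0) the arrows circulate clockwise. The curl (z-component) there is about -4; negative curl means clockwise rotation.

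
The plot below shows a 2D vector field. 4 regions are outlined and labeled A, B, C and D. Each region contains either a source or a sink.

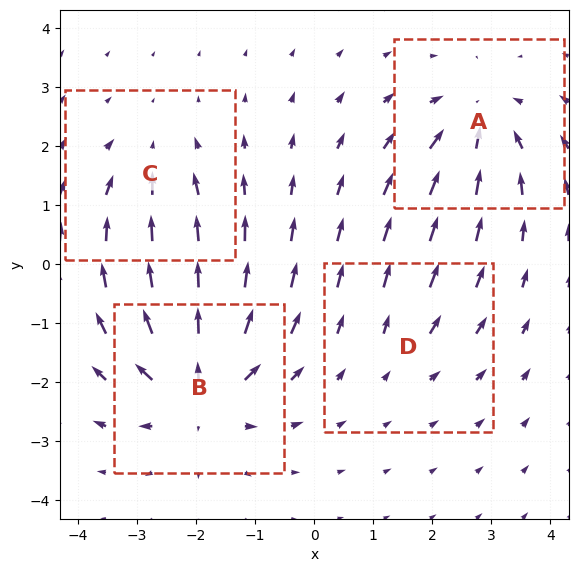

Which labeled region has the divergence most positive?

Divergence at each region's feature centre — A: about -5, B: about +6, C: about -3, D: about +2. Region B is most positive.

B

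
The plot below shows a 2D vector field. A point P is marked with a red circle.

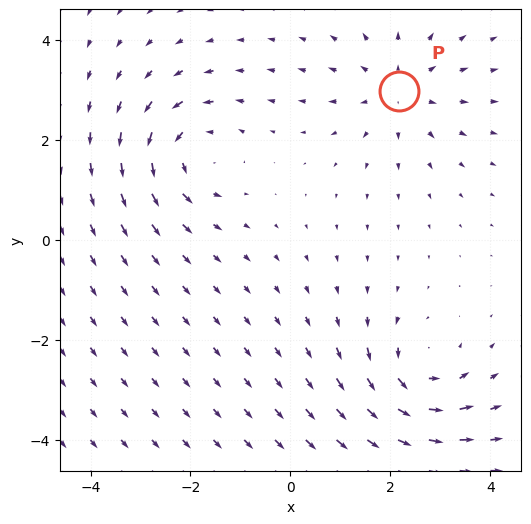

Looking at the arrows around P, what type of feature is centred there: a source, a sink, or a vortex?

source

At P (2.2, 3.0) the arrows spread outward. Divergence about +2, curl ≈0 — positive divergence with near-zero curl is a source.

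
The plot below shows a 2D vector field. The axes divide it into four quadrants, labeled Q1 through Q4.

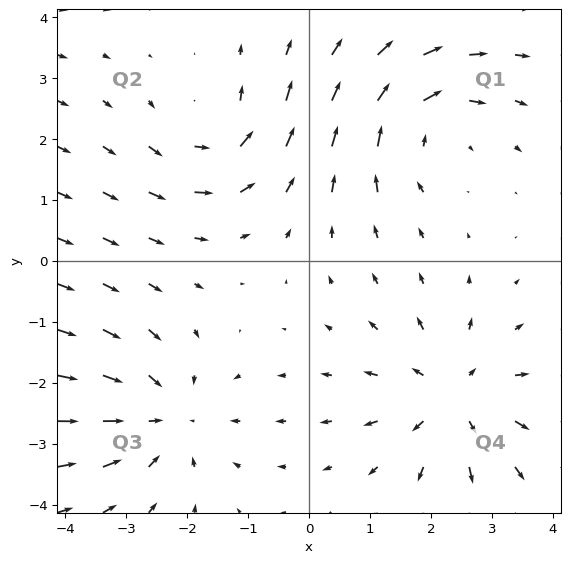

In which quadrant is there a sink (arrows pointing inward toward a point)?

The sink sits at approximately (-2.4, -2.6), which lies in quadrant Q3. The divergence there is about -3, negative as expected for a sink.

Q3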